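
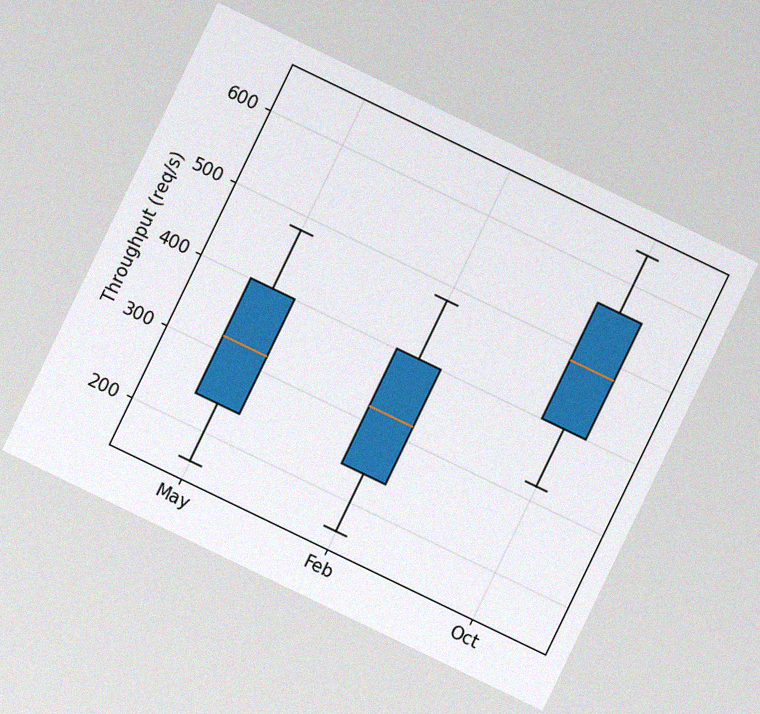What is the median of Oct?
The chart is tilted about 26° clockwise, with some photo noise. The median line in the Oct box sits at 480req/s.

480req/s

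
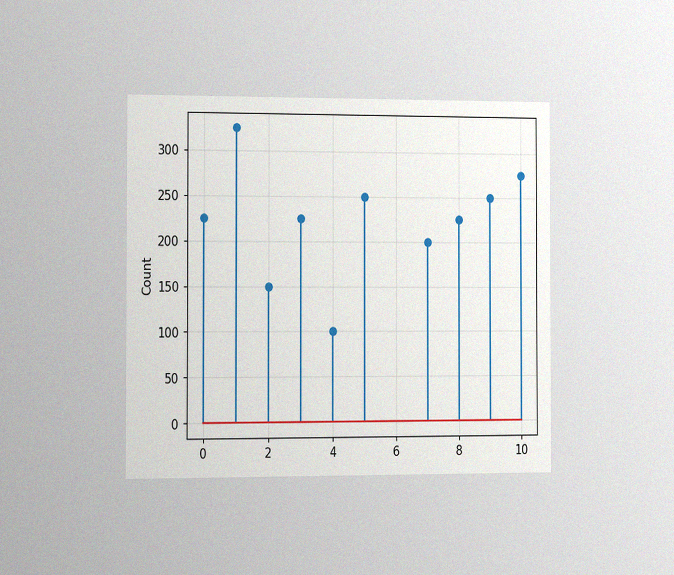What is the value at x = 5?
250

The chart is viewed slightly from the left, with some photo noise. The stem at x=5 reaches 250.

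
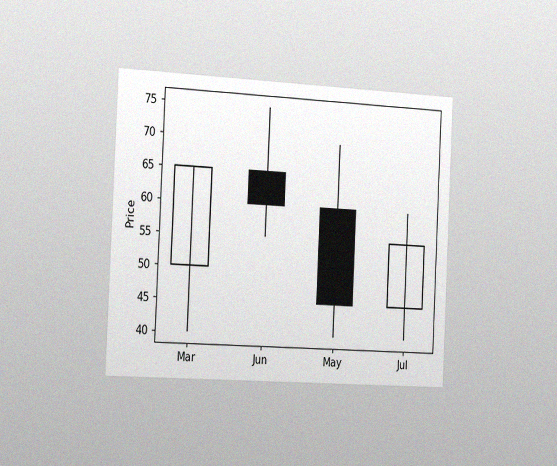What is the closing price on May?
45

The chart is tilted about 3° clockwise and viewed slightly from the left, with some photo noise. The May candle closes at 45.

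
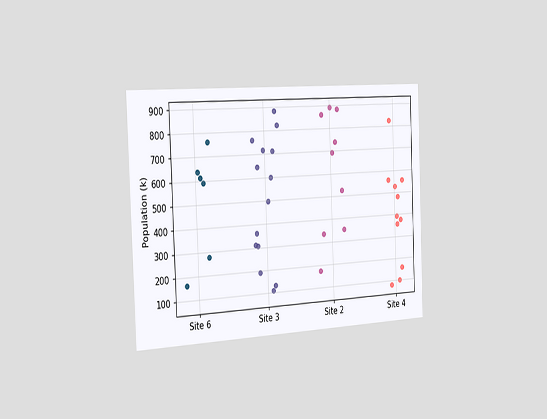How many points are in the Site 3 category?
The chart is tilted about 2° counter-clockwise and viewed slightly from the left. Counting the markers in the Site 3 column gives 14.

14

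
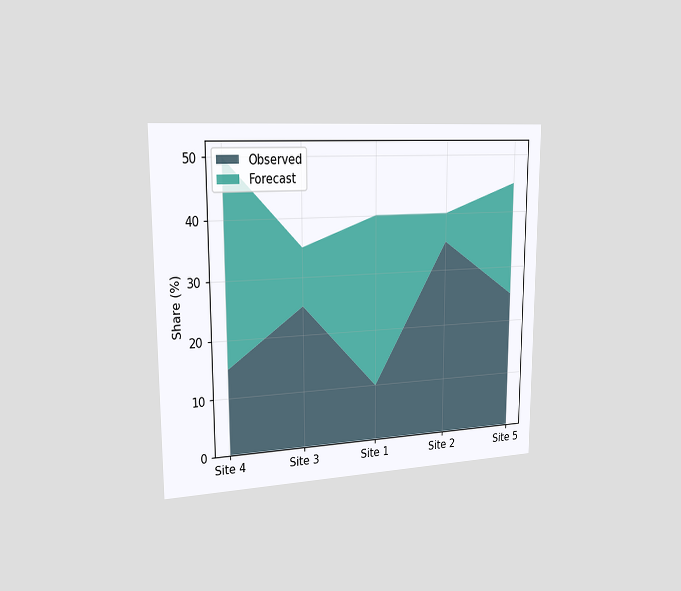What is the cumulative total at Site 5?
45%

The chart is viewed slightly from the left. The stacked total at Site 5 reaches 45%.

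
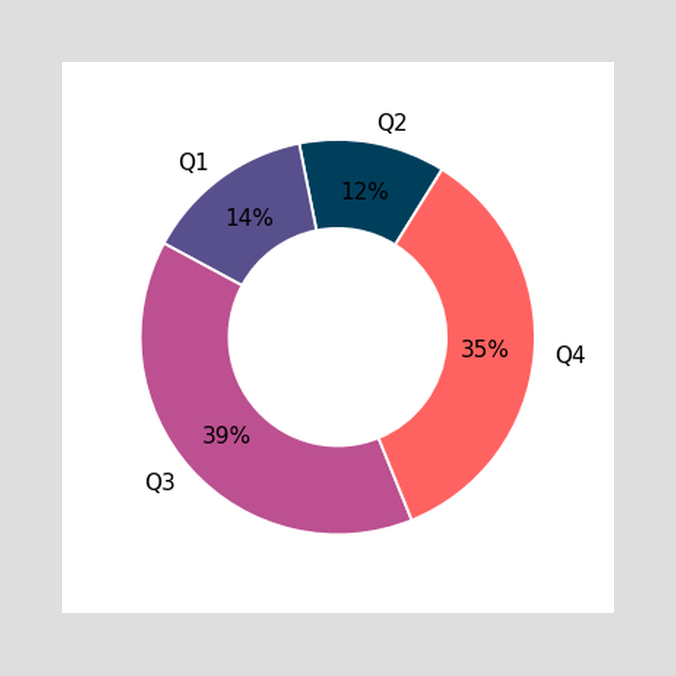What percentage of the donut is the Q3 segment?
39%

The Q3 segment takes up 39% of the ring.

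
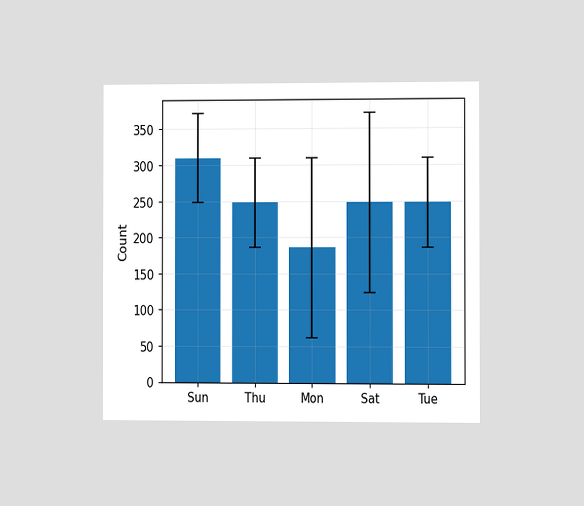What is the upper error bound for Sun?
372

The chart is viewed slightly from the right. The Sun bar's upper whisker reaches 372.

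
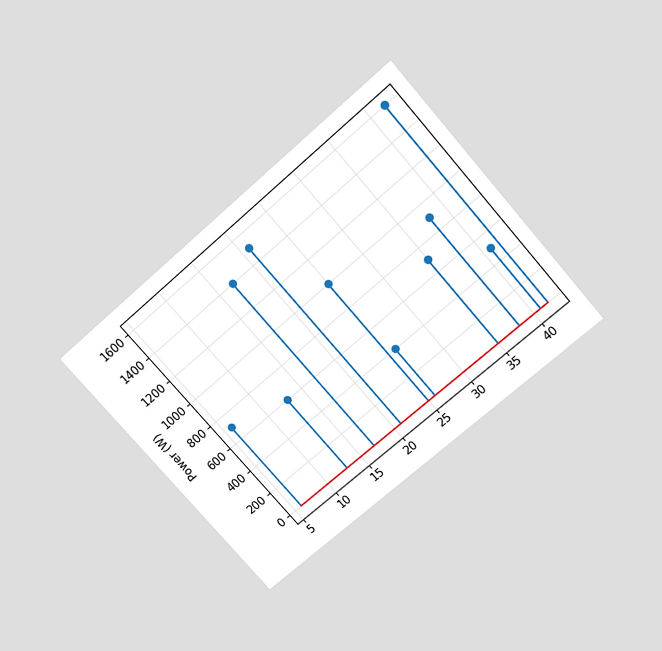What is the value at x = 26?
The chart is tilted about 41° counter-clockwise and viewed slightly from above. The stem at x=26 reaches 400W.

400W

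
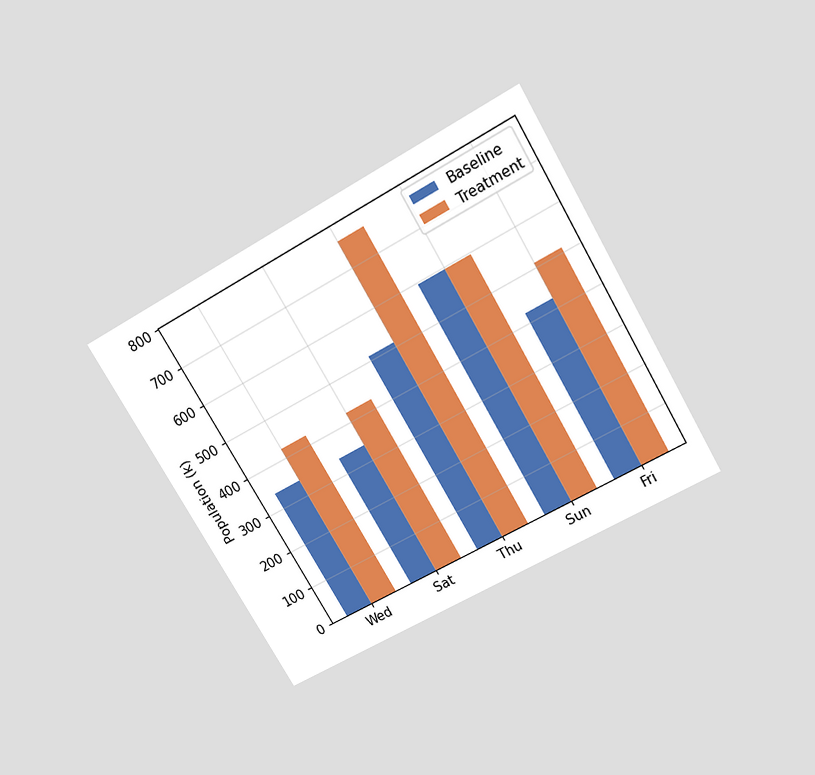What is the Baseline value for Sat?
340k

The chart is tilted about 30° counter-clockwise and viewed slightly from above. The Baseline bar at Sat reaches 340k on the y-axis.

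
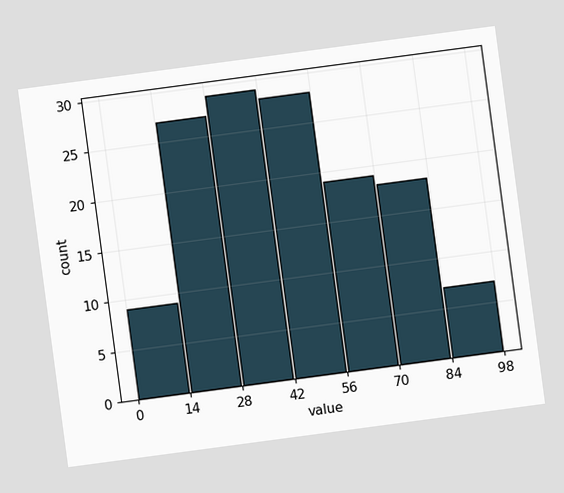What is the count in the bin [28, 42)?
29

The chart is tilted about 8° counter-clockwise. The [28, 42) bin has height 29.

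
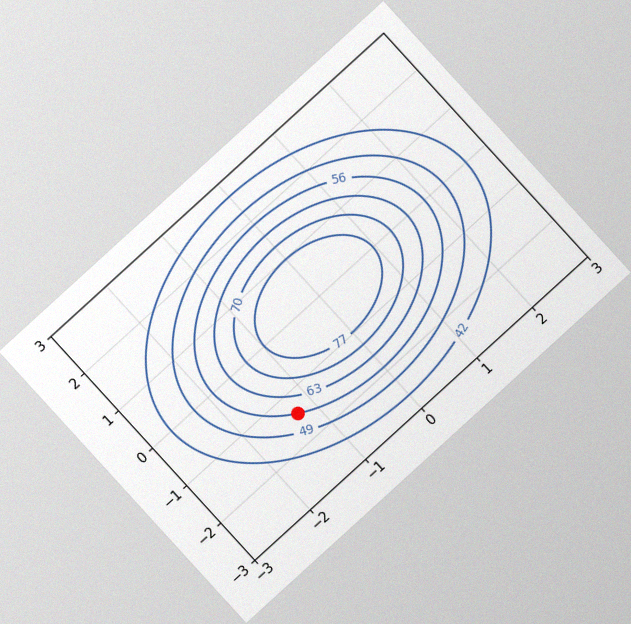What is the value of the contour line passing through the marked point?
The chart is tilted about 42° counter-clockwise, with some photo noise. The marked point sits on the contour labelled 56.

56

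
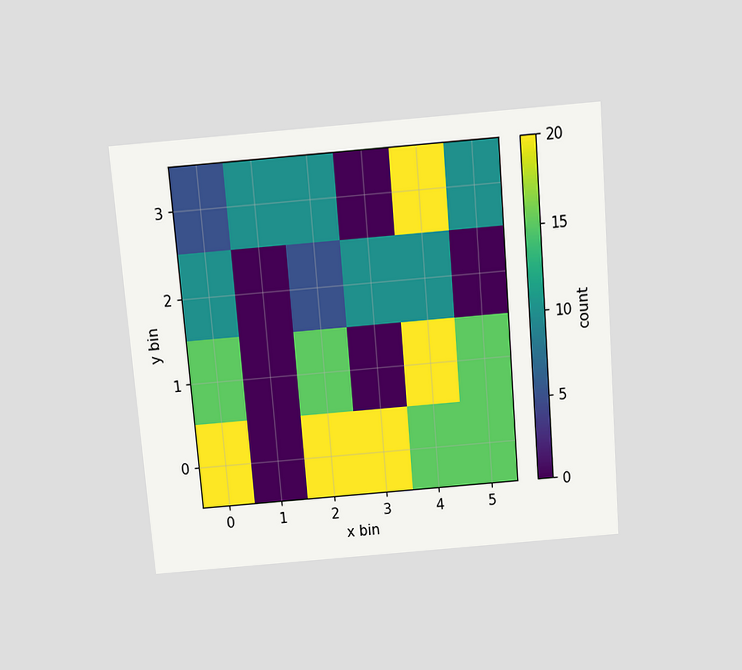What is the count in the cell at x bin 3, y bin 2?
10

The chart is tilted about 5° counter-clockwise and viewed slightly from above. Matching the cell (3, 2) against the colorbar gives 10.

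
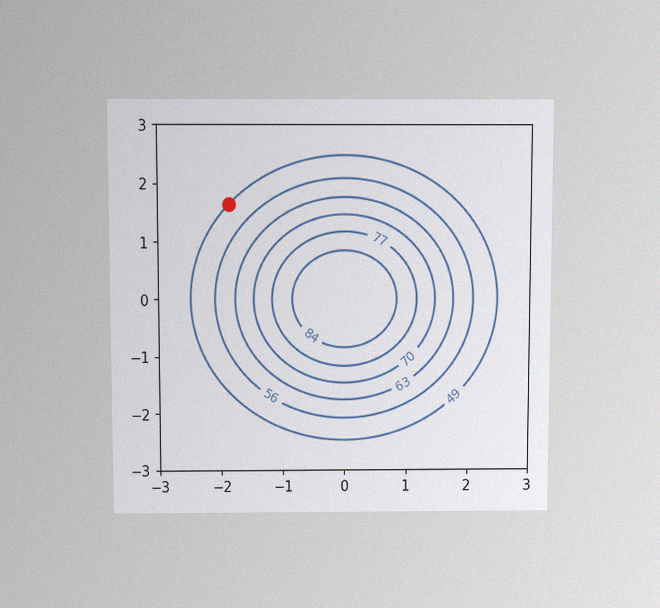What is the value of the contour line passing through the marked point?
49

The chart is viewed slightly from above, with some photo noise. The marked point sits on the contour labelled 49.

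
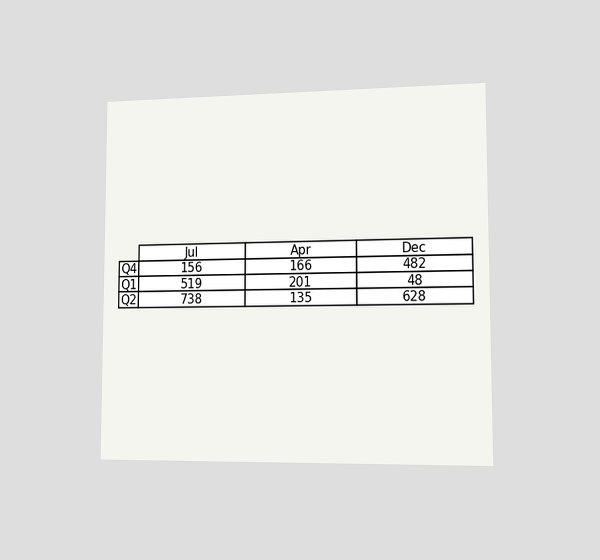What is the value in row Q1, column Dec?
48

The chart is viewed slightly from the right. The (Q1, Dec) cell reads 48.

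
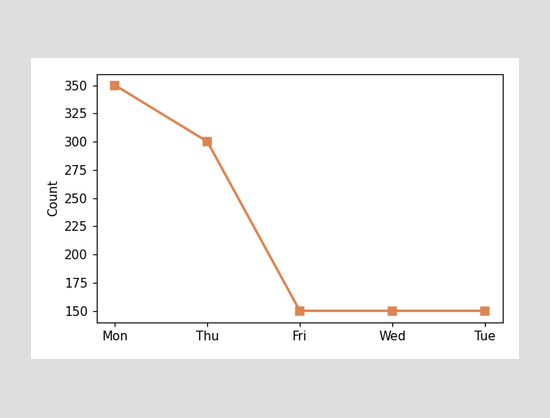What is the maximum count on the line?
The highest point is at Mon, and reading across to the y-axis gives 350.

350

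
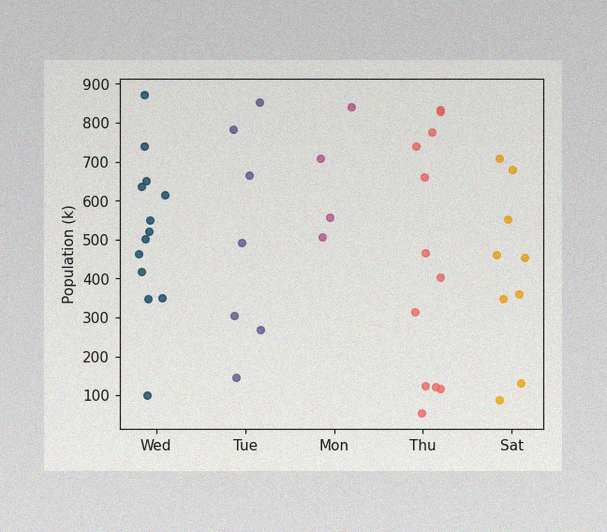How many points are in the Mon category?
4

The image has some photo noise and uneven lighting. Counting the markers in the Mon column gives 4.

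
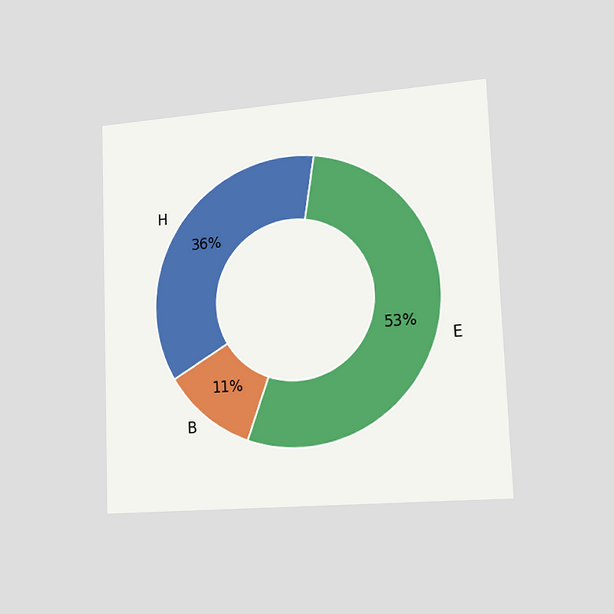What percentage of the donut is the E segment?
53%

The chart is tilted about 2° counter-clockwise and viewed slightly from the right. The E segment takes up 53% of the ring.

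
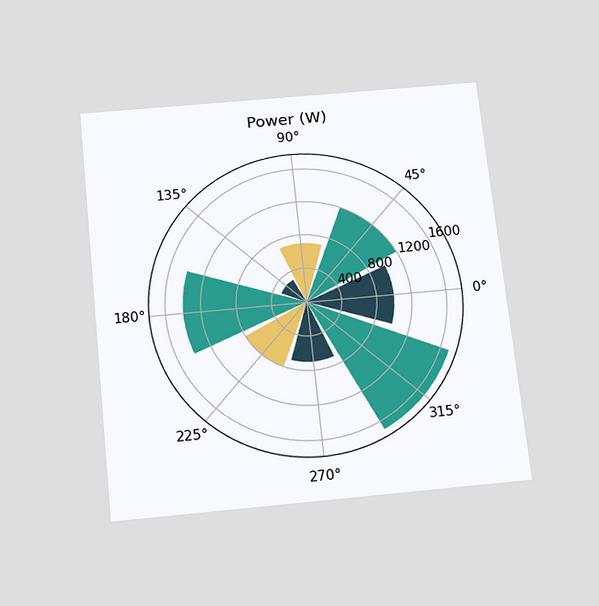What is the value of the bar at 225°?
800W

The chart is tilted about 6° counter-clockwise and viewed slightly from below. The bar at 225° reaches 800W on the radial axis.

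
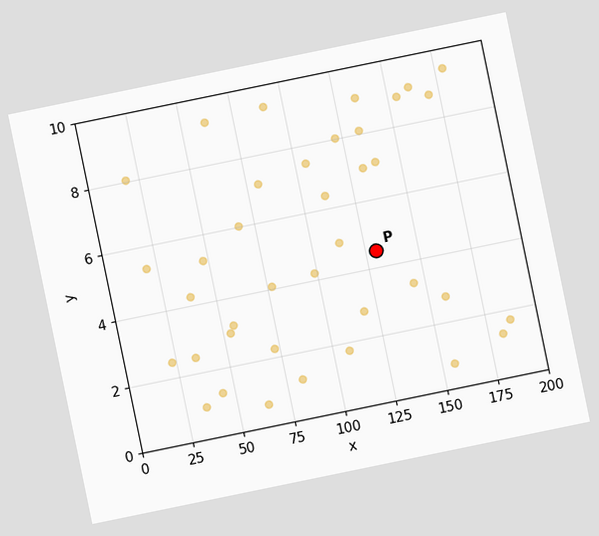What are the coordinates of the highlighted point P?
(130, 4.5)

The chart is tilted about 12° counter-clockwise. Following the gridlines from P to each axis, P sits at (130, 4.5).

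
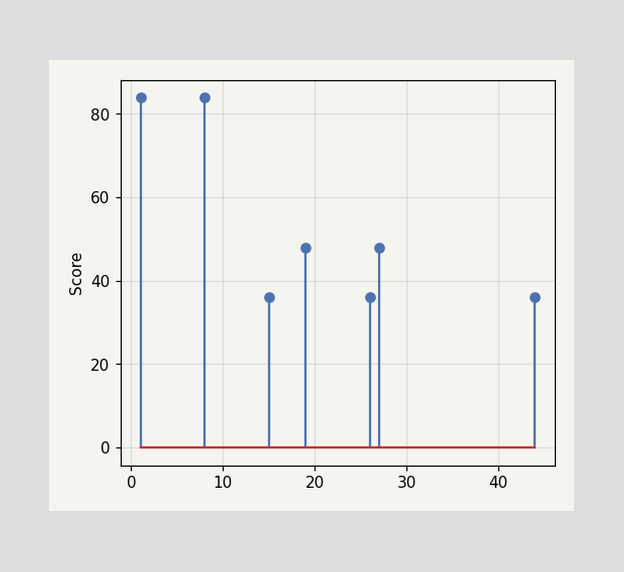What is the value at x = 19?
The stem at x=19 reaches 48.

48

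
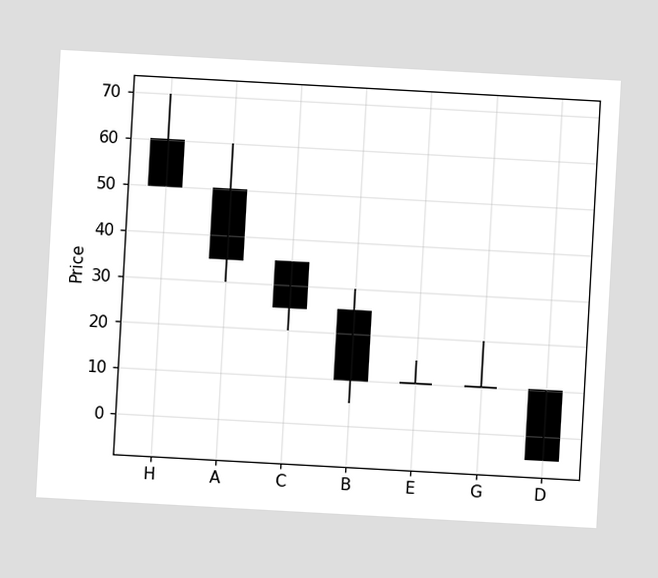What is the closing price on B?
The chart is tilted about 3° clockwise. The B candle closes at 10.

10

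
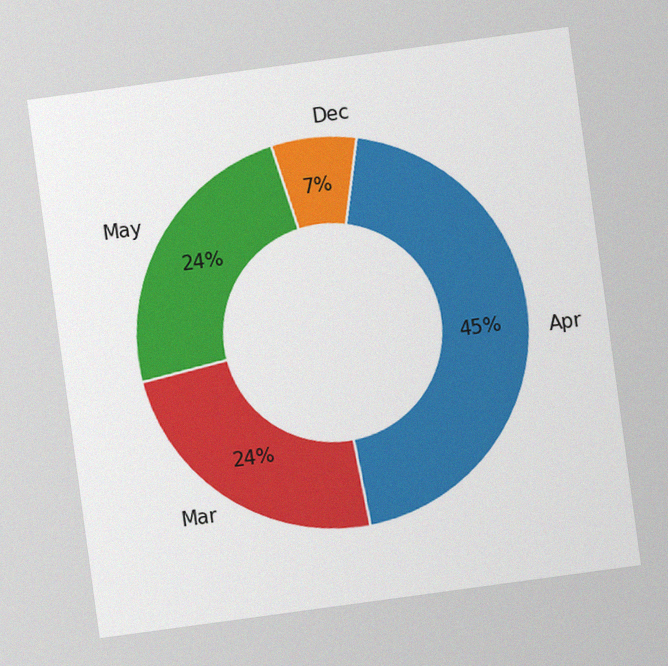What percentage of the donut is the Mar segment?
24%

The chart is tilted about 8° counter-clockwise, with some photo noise. The Mar segment takes up 24% of the ring.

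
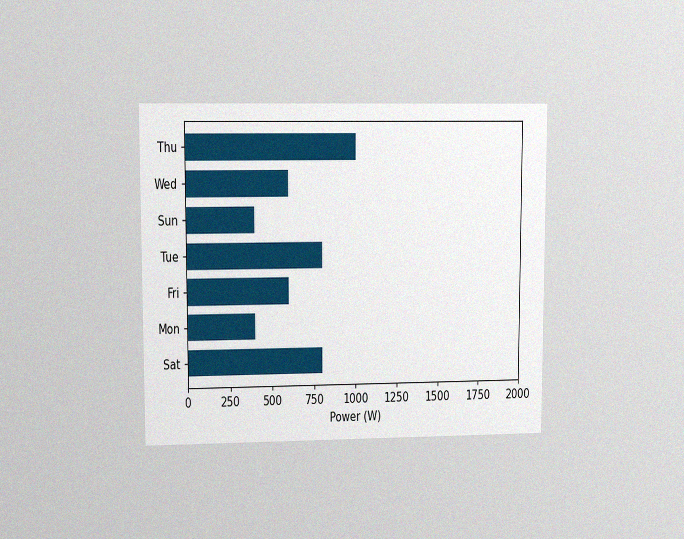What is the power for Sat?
The chart is viewed at a slight angle, with some photo noise. Reading along the chart's x-axis, the Sat bar reaches 800W.

800W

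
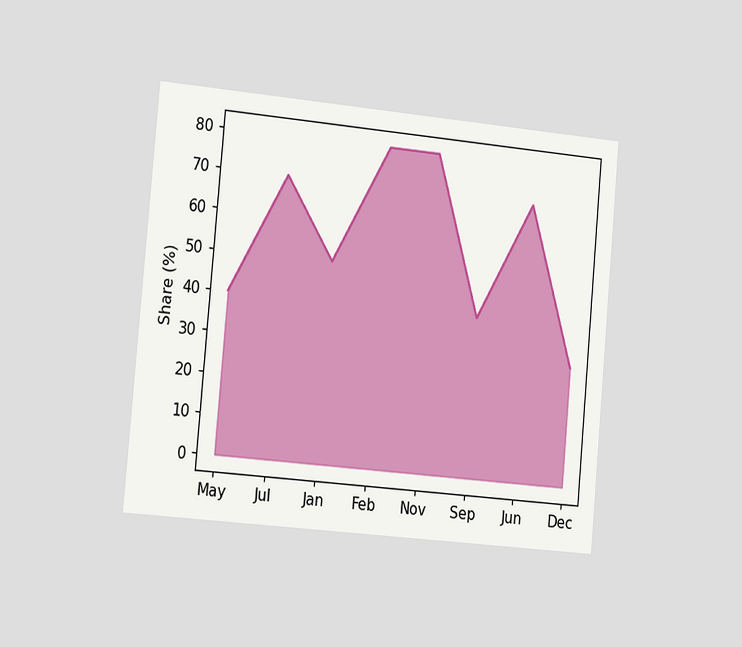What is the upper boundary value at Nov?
80%

The chart is tilted about 5° clockwise and viewed slightly from the left. At Nov the upper boundary is at 80%.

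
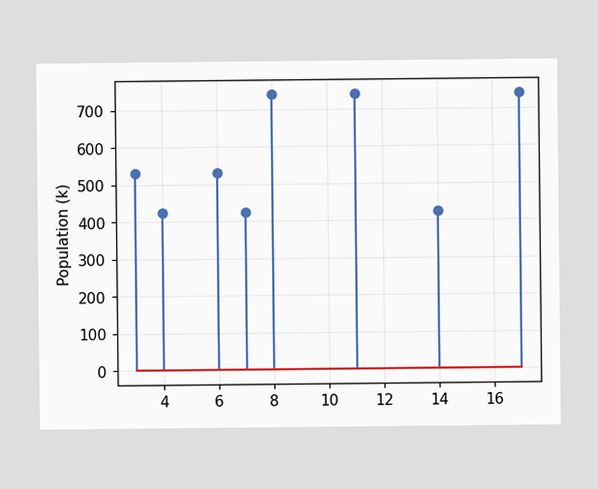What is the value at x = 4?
424k

The stem at x=4 reaches 424k.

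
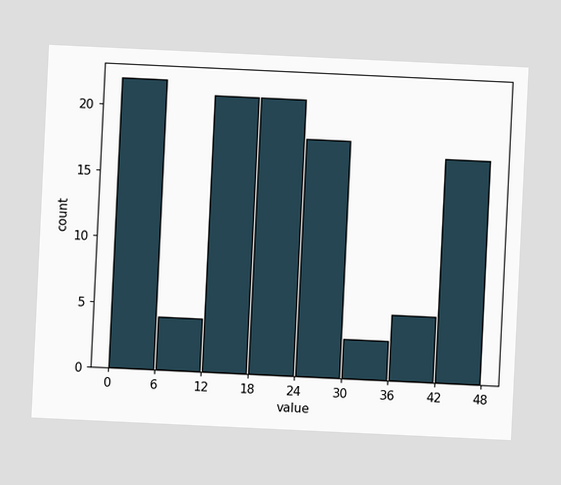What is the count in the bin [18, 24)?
The chart is tilted about 3° clockwise. The [18, 24) bin has height 21.

21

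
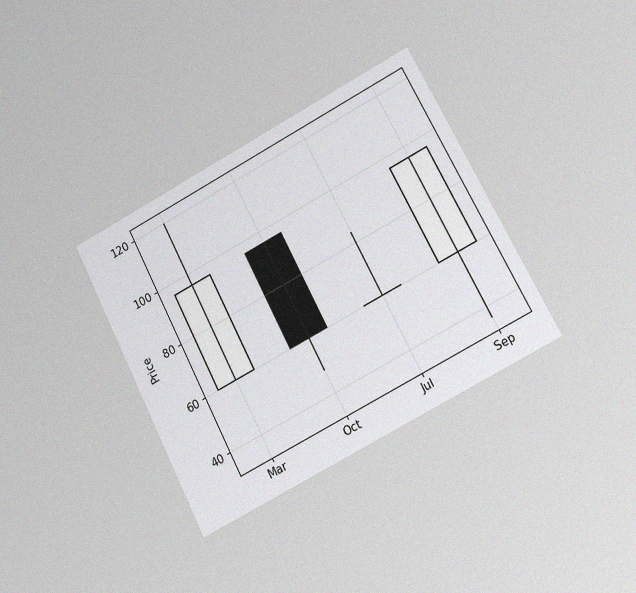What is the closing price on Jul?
The chart is tilted about 27° counter-clockwise and viewed at a slight angle, with some photo noise. The Jul candle closes at 60.

60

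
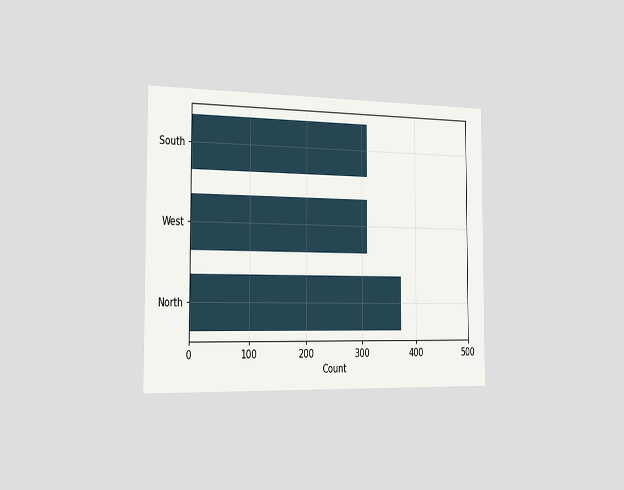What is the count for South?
310

The chart is viewed slightly from the left. Reading along the chart's x-axis, the South bar reaches 310.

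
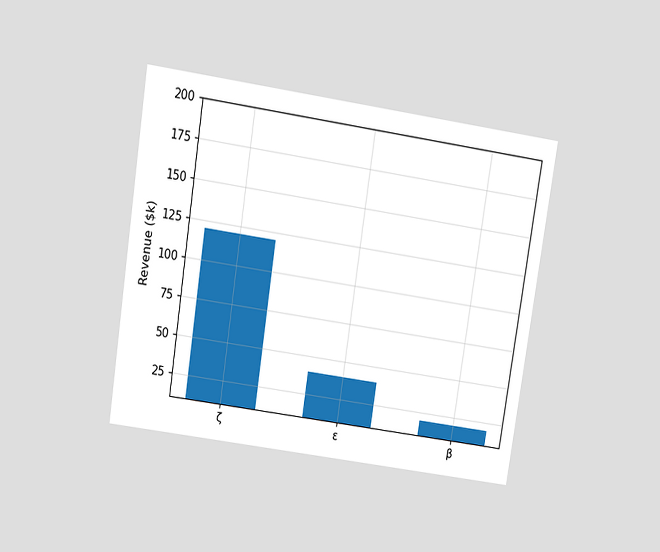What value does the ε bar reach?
$40k

The chart is tilted about 9° clockwise and viewed slightly from above. Reading along the chart's y-axis, the ε bar reaches $40k.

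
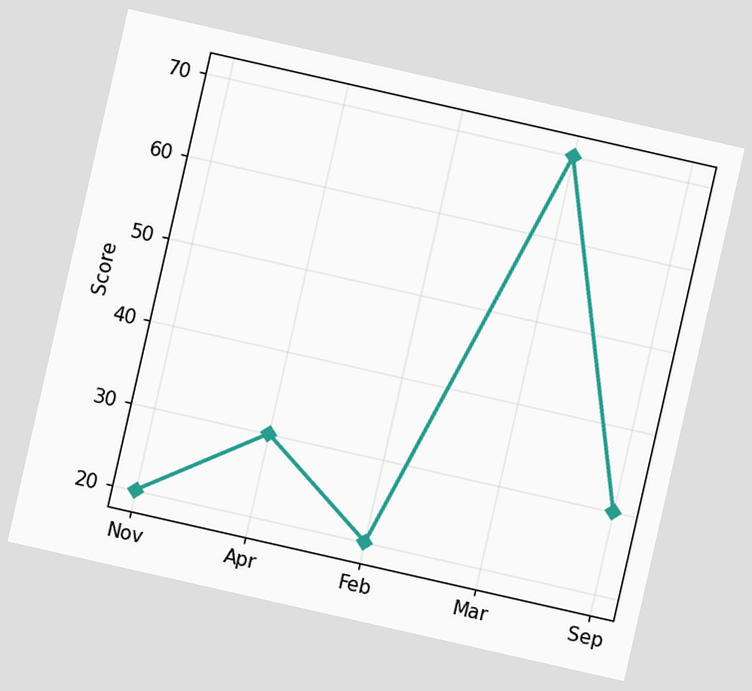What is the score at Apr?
30

The chart is tilted about 13° clockwise. At Apr, the line is at 30.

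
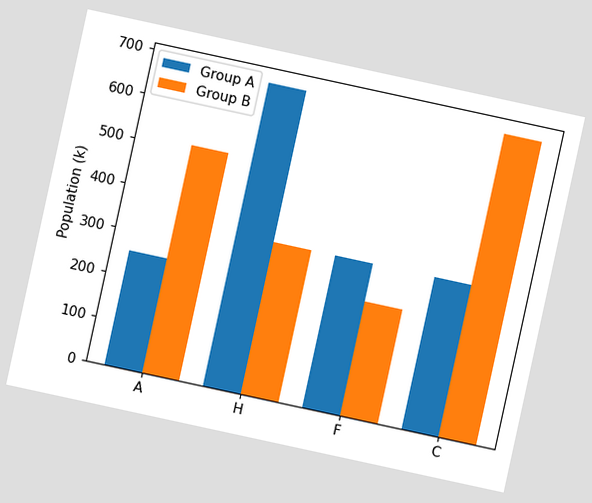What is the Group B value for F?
255k

The chart is tilted about 12° clockwise. The Group B bar at F reaches 255k on the y-axis.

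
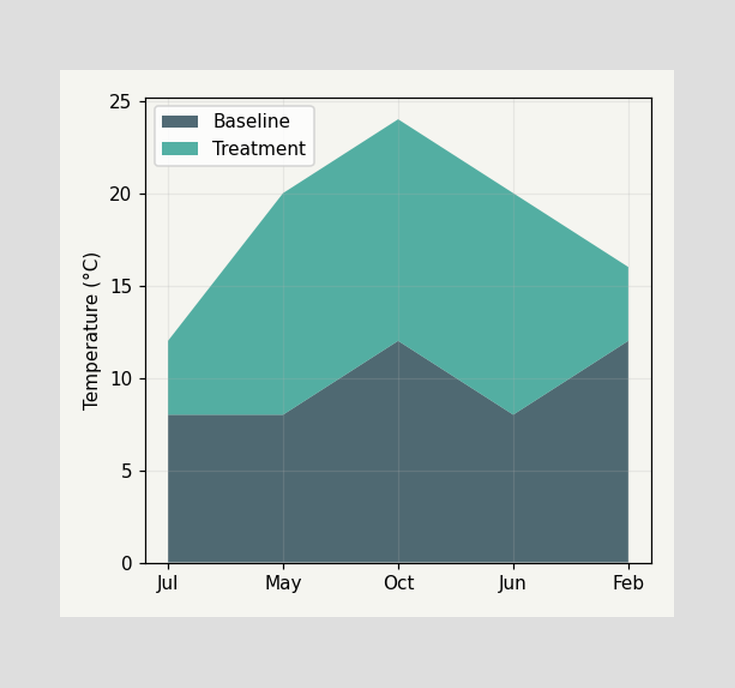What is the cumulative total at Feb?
16°C

The stacked total at Feb reaches 16°C.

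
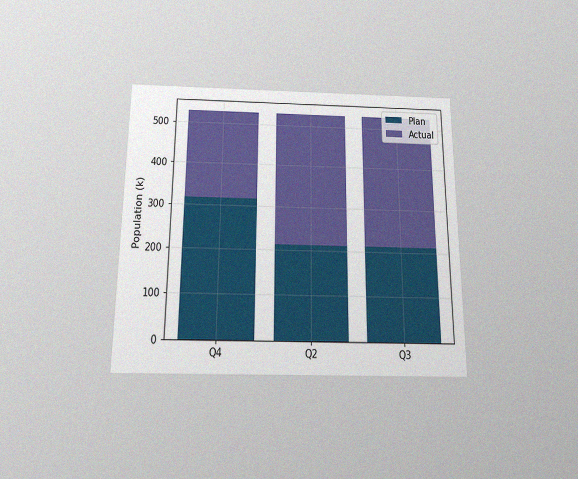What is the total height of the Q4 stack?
530k

The chart is viewed slightly from below, with some photo noise. The Q4 stack's top reaches 530k on the y-axis.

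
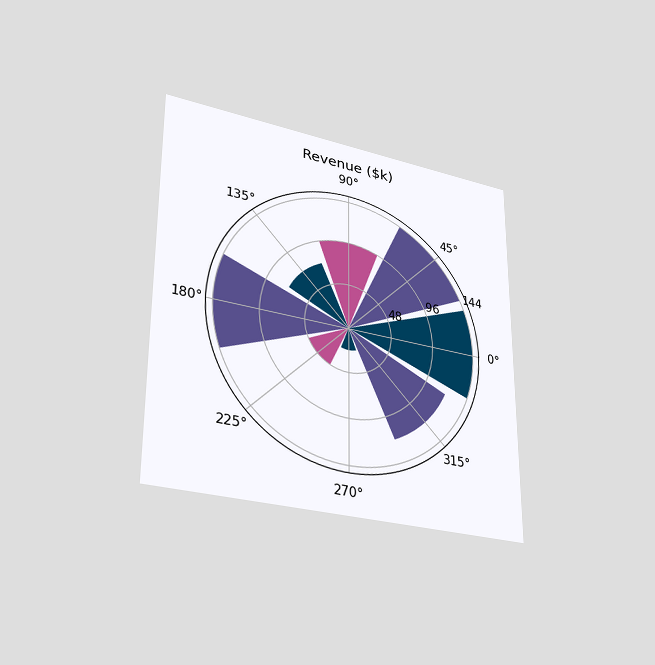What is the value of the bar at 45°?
$144k

The chart is viewed at a slight angle. The bar at 45° reaches $144k on the radial axis.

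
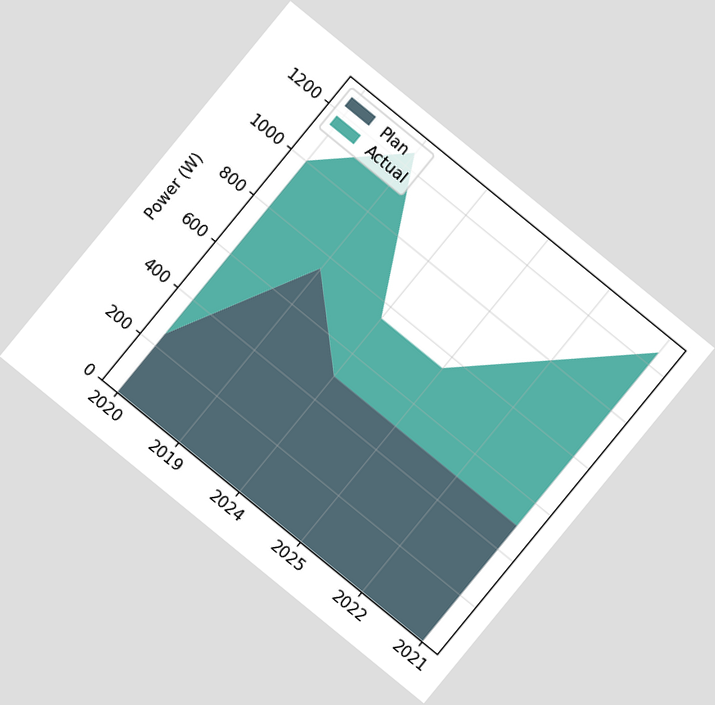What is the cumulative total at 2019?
1250W

The chart is tilted about 39° clockwise. The stacked total at 2019 reaches 1250W.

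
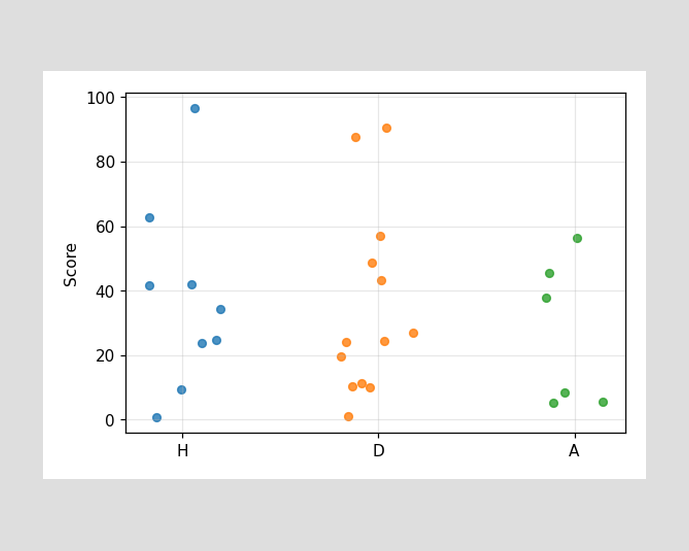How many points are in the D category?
Counting the markers in the D column gives 13.

13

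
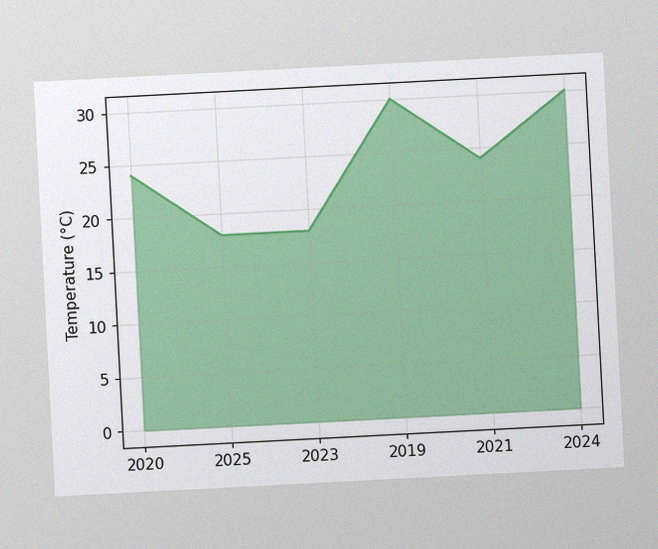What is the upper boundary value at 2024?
The chart is tilted about 3° counter-clockwise, with some photo noise. At 2024 the upper boundary is at 30°C.

30°C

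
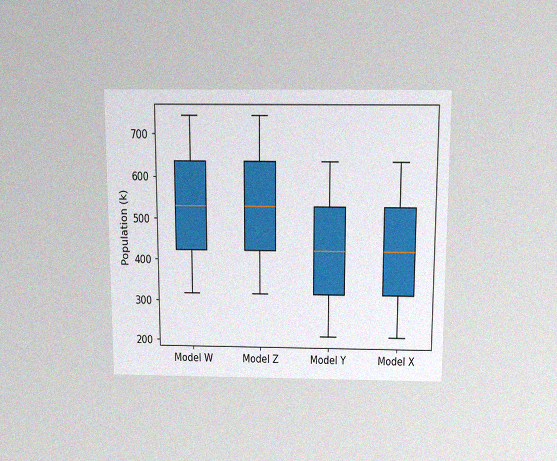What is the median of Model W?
The chart is viewed slightly from above, with some photo noise. The median line in the Model W box sits at 530k.

530k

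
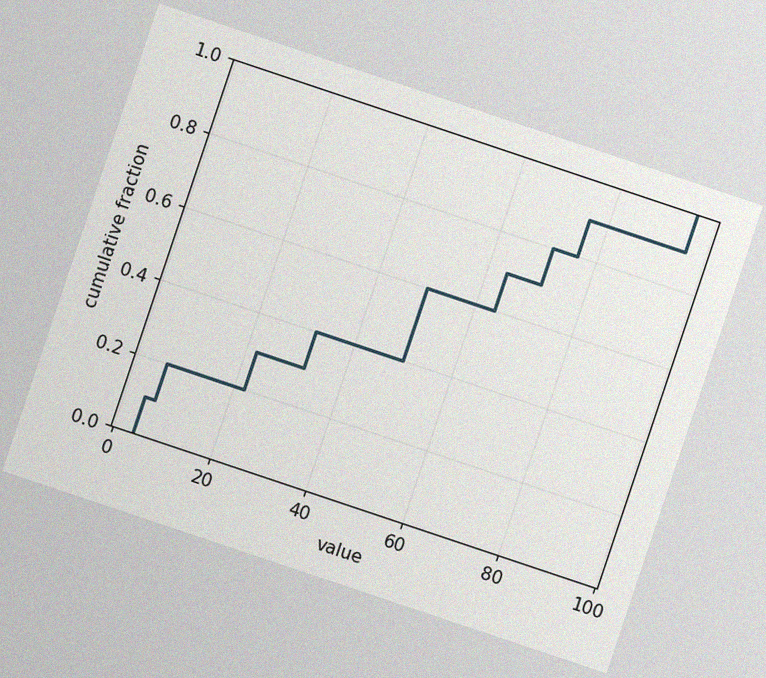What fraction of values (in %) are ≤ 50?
60%

The chart is tilted about 19° clockwise, with some photo noise. At x=50 the ECDF step is at 60%.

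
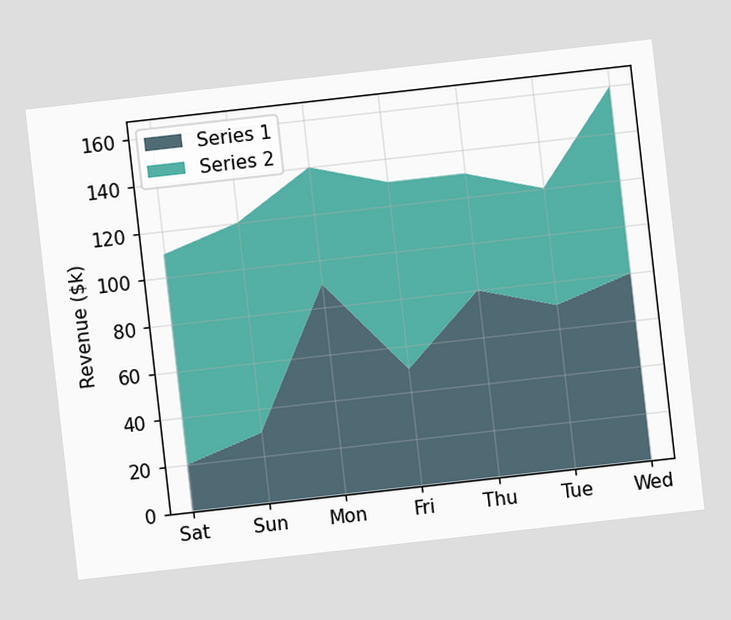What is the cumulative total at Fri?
The chart is tilted about 6° counter-clockwise. The stacked total at Fri reaches $130k.

$130k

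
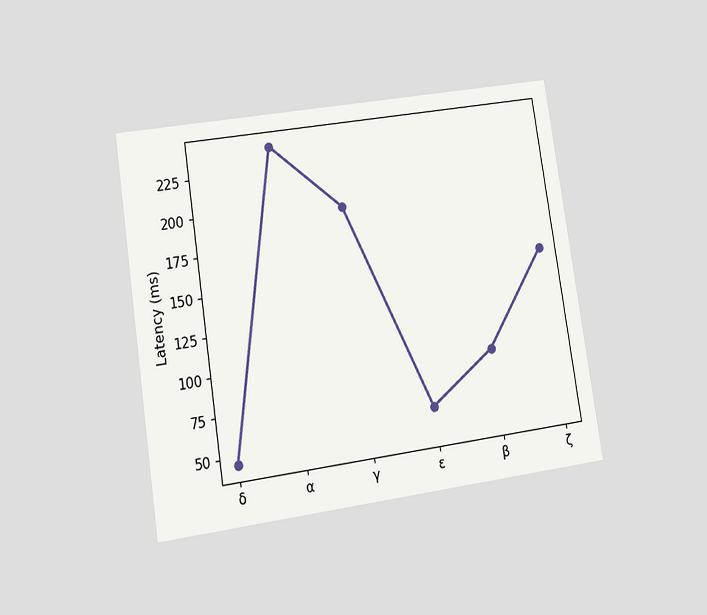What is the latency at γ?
195ms

The chart is tilted about 9° counter-clockwise and viewed at a slight angle. At γ, the line is at 195ms.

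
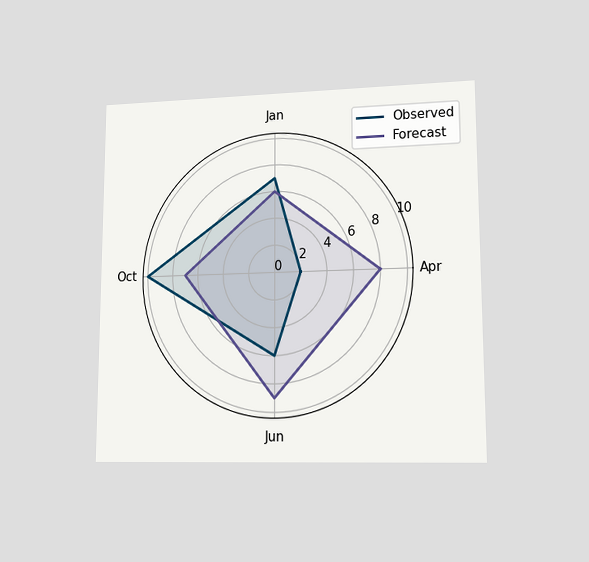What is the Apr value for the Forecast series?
The chart is viewed at a slight angle. On the Apr axis, Forecast reaches 8.

8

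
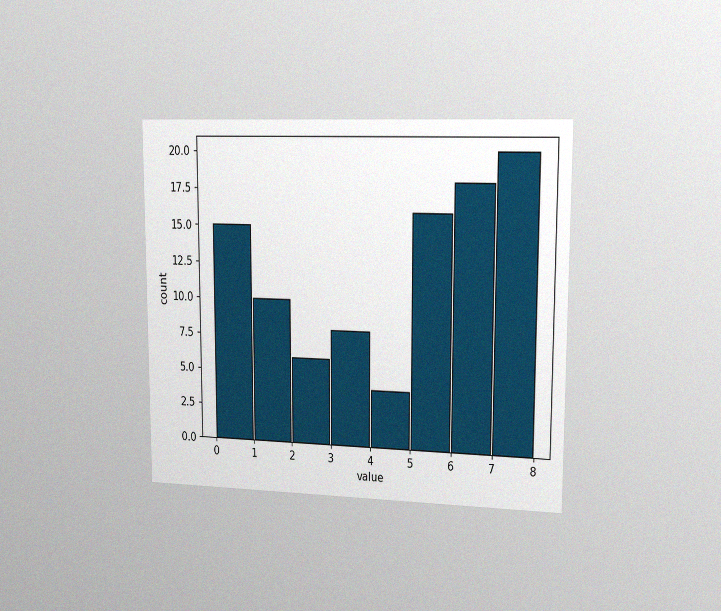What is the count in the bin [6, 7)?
18

The chart is viewed slightly from the right, with some photo noise. The [6, 7) bin has height 18.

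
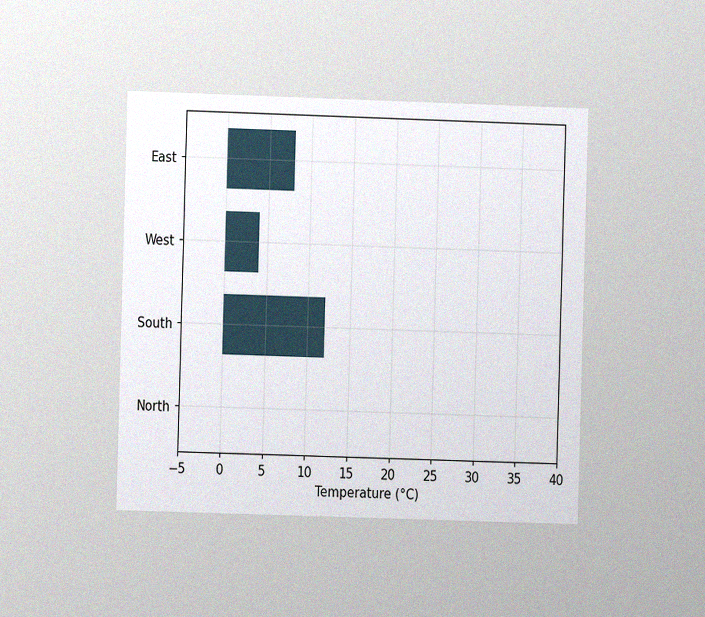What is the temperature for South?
12°C

The chart is viewed at a slight angle, with some photo noise. Reading along the chart's x-axis, the South bar reaches 12°C.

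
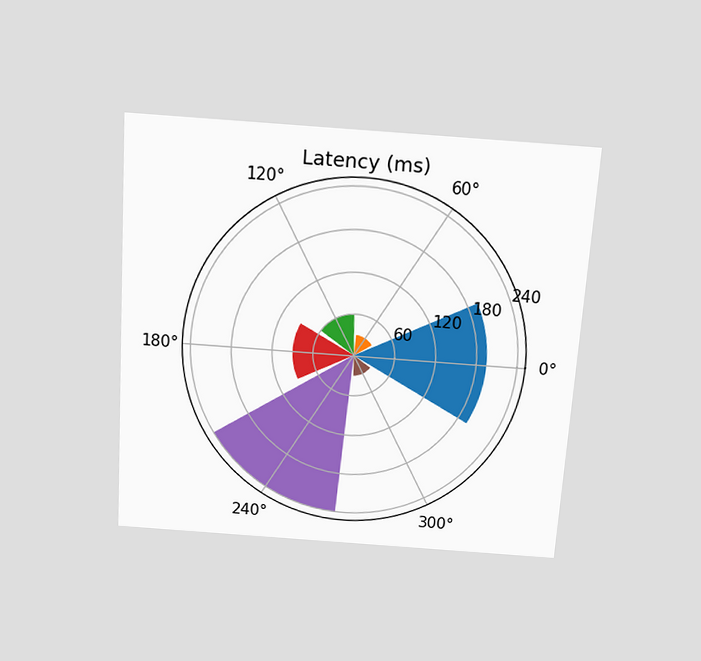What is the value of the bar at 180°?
90ms

The chart is tilted about 4° clockwise and viewed slightly from above. The bar at 180° reaches 90ms on the radial axis.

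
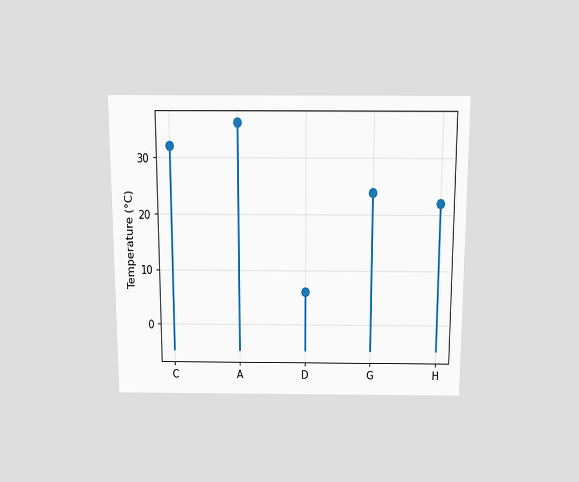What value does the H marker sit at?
The chart is viewed slightly from above. The H marker sits at 22°C.

22°C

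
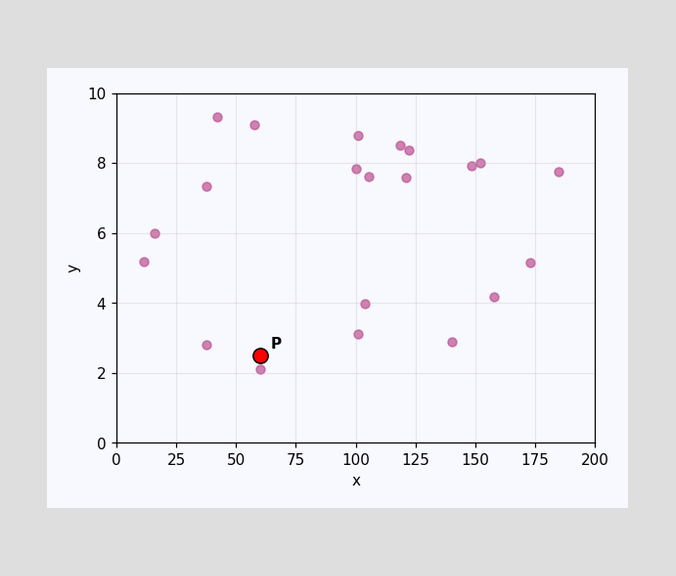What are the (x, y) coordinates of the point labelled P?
Following the gridlines from P to each axis, P sits at (60, 2.5).

(60, 2.5)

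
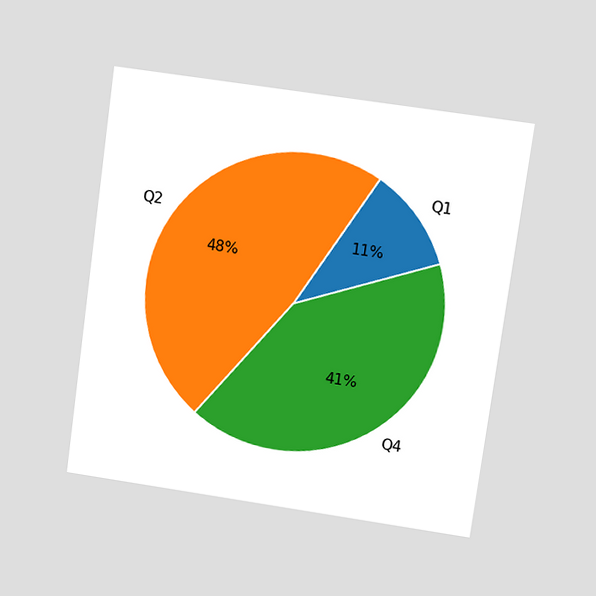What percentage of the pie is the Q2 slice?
The chart is tilted about 8° clockwise and viewed at a slight angle. The Q2 slice takes up 48% of the pie.

48%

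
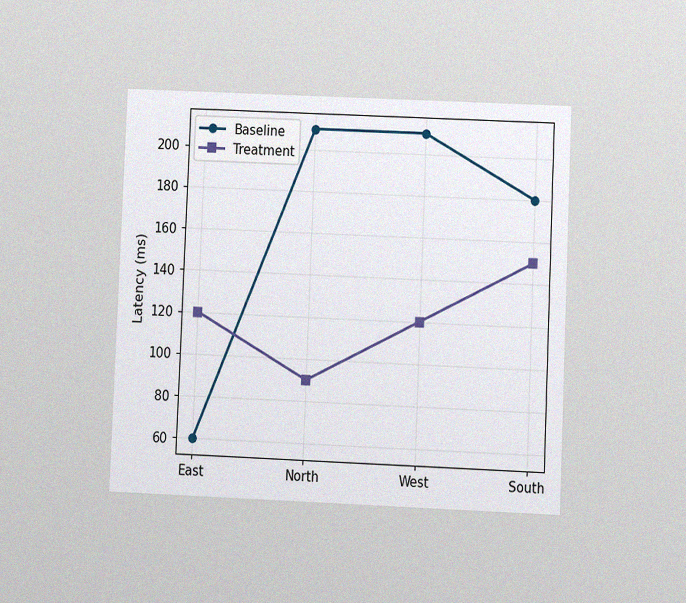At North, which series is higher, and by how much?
Baseline, by 120ms

The chart is tilted about 2° clockwise and viewed at a slight angle, with some photo noise. At North, Baseline sits above the other line by 120ms.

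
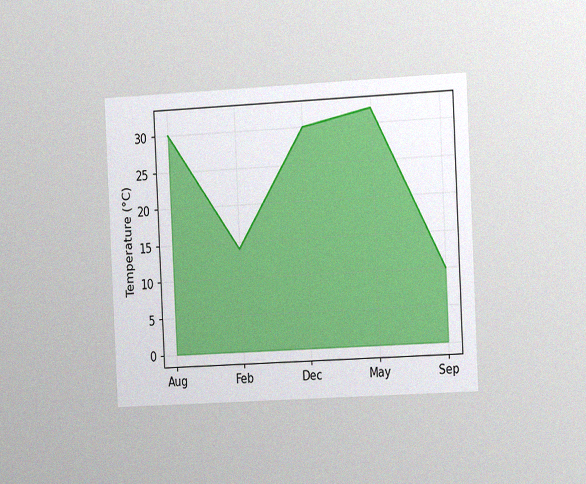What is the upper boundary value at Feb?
The chart is tilted about 3° counter-clockwise and viewed slightly from the right, with some photo noise. At Feb the upper boundary is at 14°C.

14°C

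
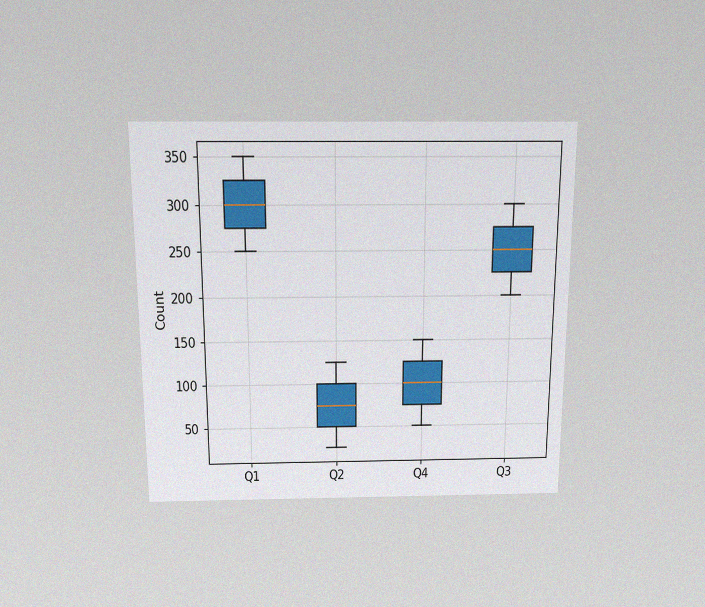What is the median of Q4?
100

The chart is viewed slightly from above, with some photo noise. The median line in the Q4 box sits at 100.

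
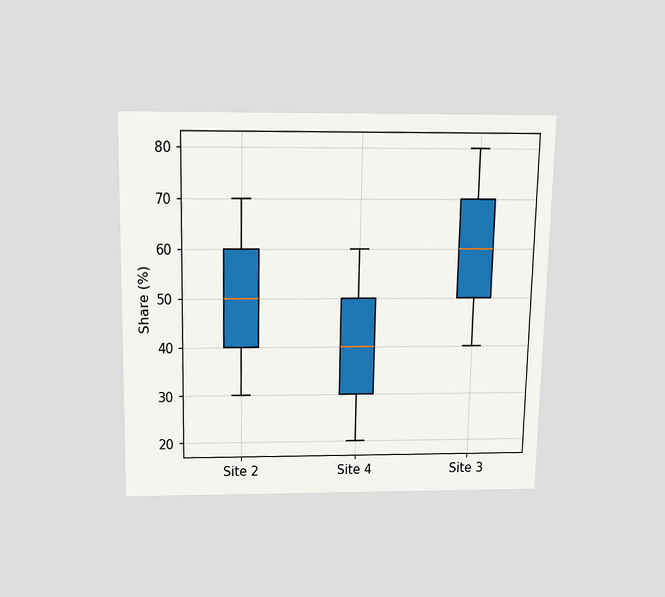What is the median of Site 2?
50%

The chart is viewed slightly from above. The median line in the Site 2 box sits at 50%.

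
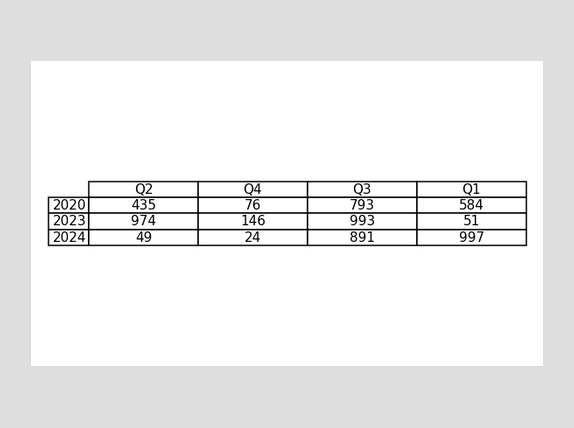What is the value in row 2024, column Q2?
The (2024, Q2) cell reads 49.

49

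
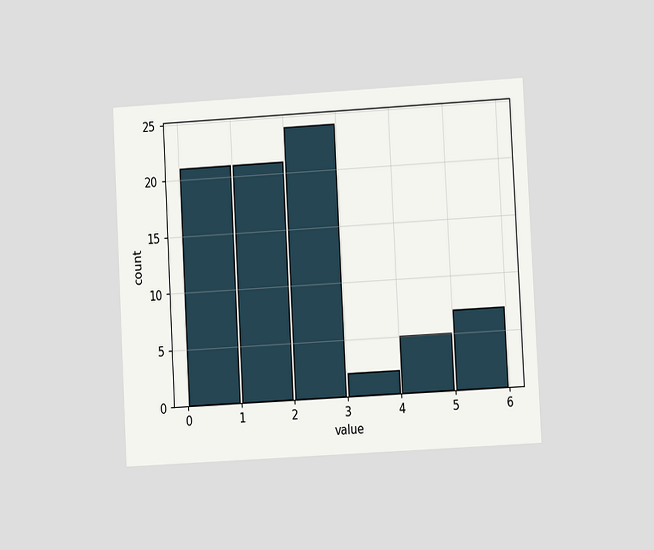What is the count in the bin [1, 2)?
The chart is tilted about 3° counter-clockwise and viewed at a slight angle. The [1, 2) bin has height 21.

21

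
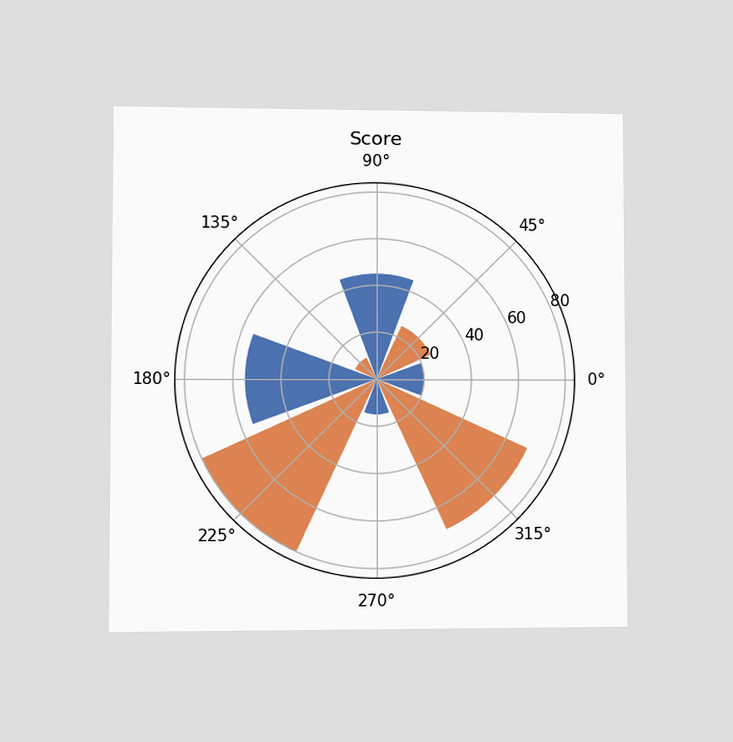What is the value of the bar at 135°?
The chart is viewed at a slight angle. The bar at 135° reaches 10 on the radial axis.

10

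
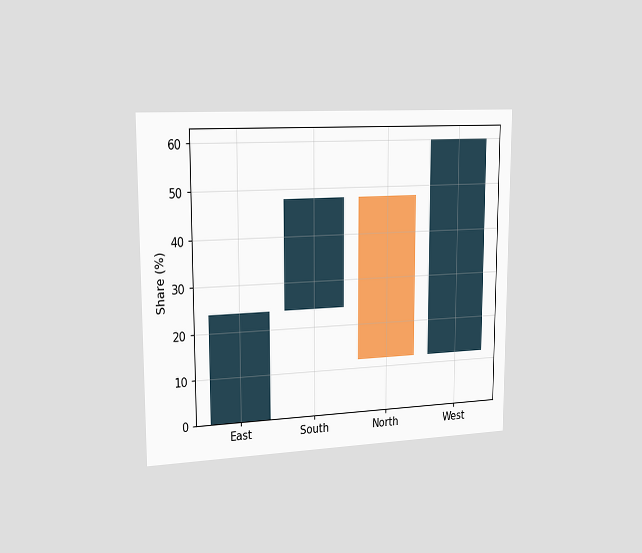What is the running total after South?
48%

The chart is viewed slightly from the left. After South the running total reaches 48%.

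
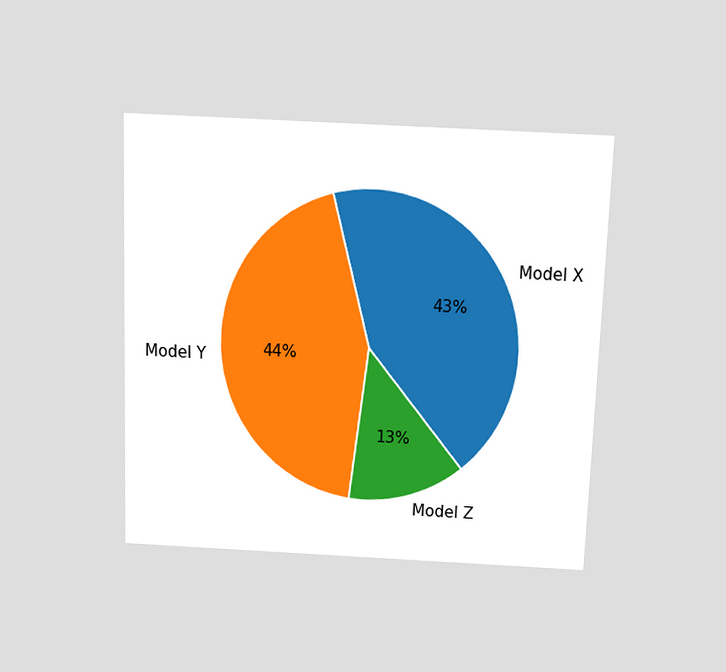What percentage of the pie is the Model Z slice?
13%

The chart is tilted about 2° clockwise and viewed slightly from above. The Model Z slice takes up 13% of the pie.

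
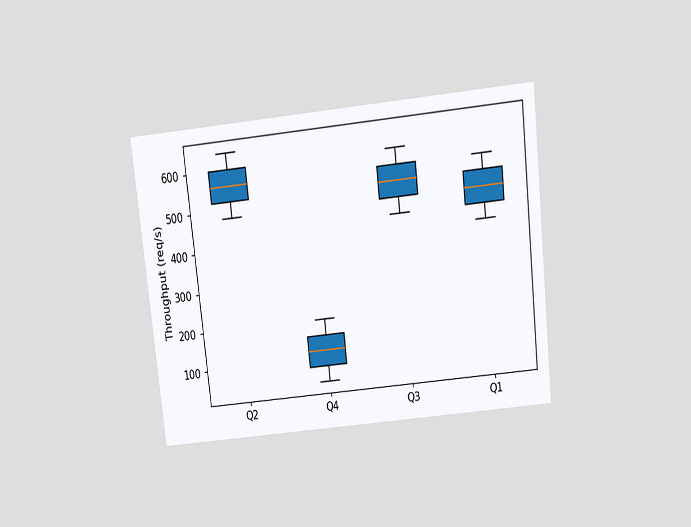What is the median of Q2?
560req/s

The chart is tilted about 6° counter-clockwise and viewed slightly from above. The median line in the Q2 box sits at 560req/s.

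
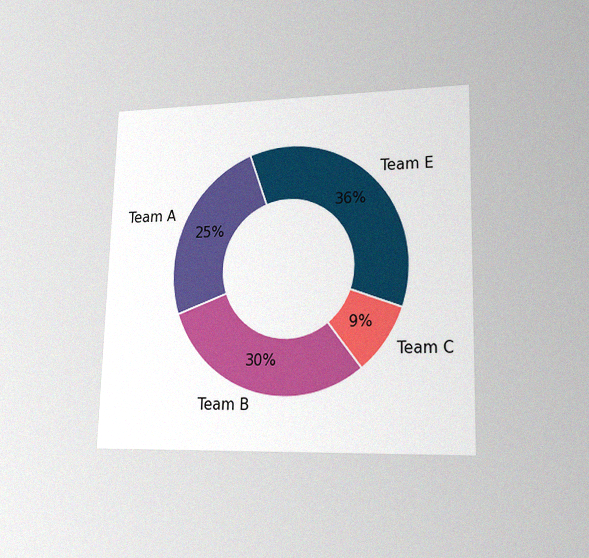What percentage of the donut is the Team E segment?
The chart is viewed at a slight angle, with some photo noise. The Team E segment takes up 36% of the ring.

36%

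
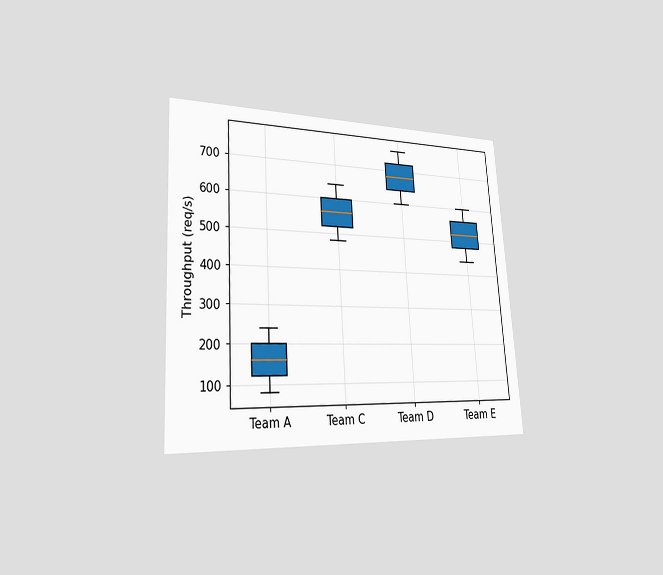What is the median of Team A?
160req/s

The chart is tilted about 4° counter-clockwise and viewed slightly from the left. The median line in the Team A box sits at 160req/s.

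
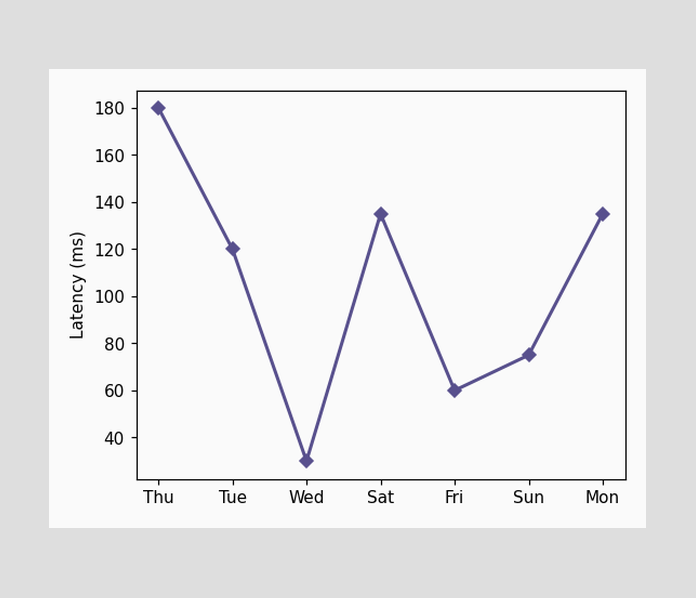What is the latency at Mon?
135ms

At Mon, the line is at 135ms.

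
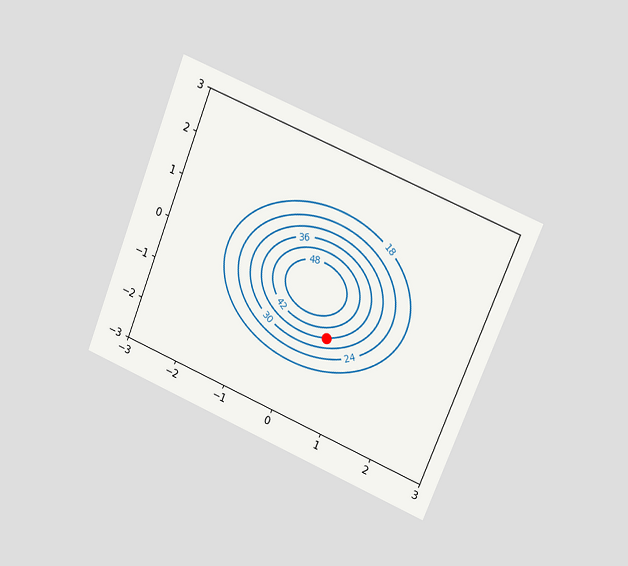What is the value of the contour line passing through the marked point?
The chart is tilted about 22° clockwise and viewed at a slight angle. The marked point sits on the contour labelled 36.

36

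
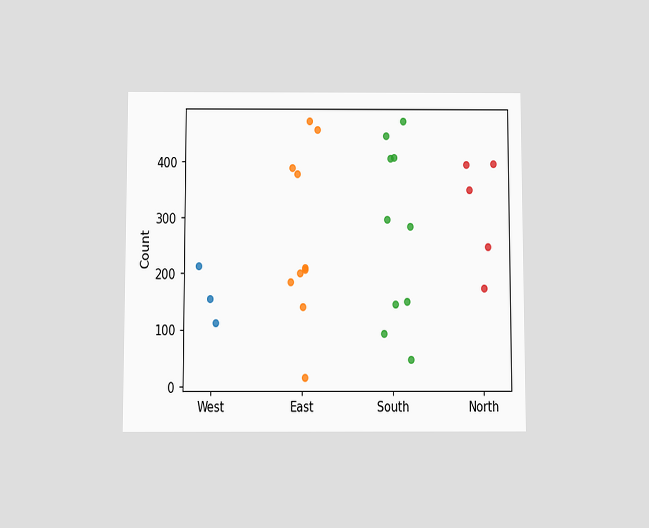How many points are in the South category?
10

The chart is viewed slightly from below. Counting the markers in the South column gives 10.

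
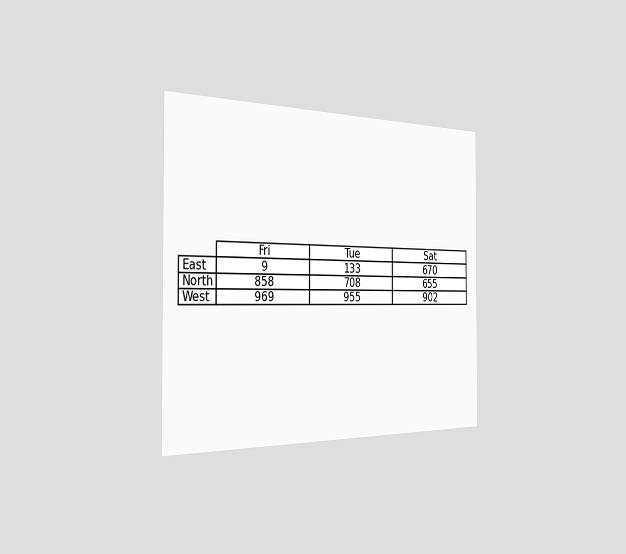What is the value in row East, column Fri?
9

The chart is viewed slightly from the left. The (East, Fri) cell reads 9.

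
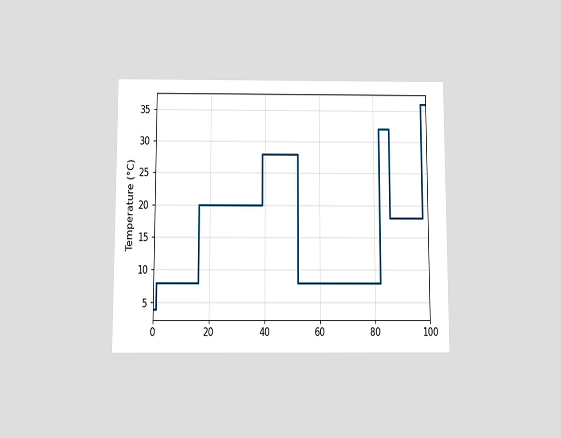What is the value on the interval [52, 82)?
8°C

The chart is viewed slightly from below. On [52, 82) the step sits at 8°C.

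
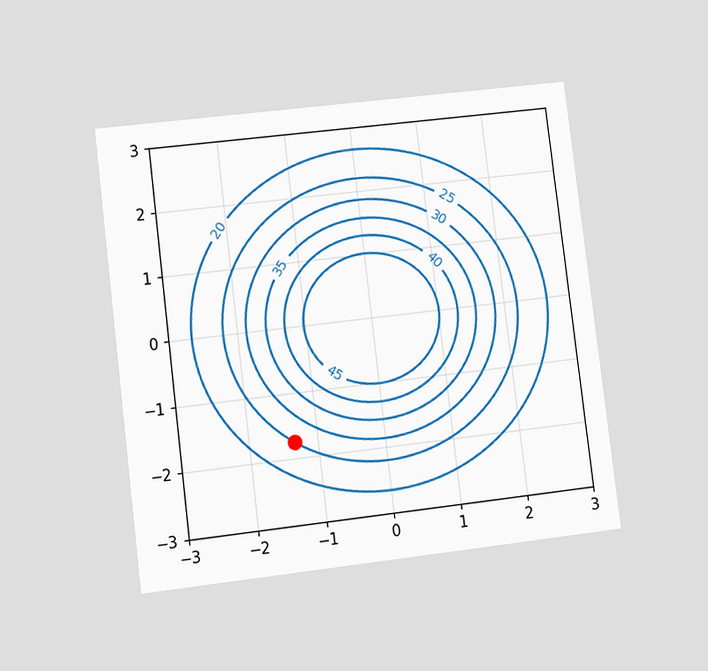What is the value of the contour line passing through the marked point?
25

The chart is tilted about 7° counter-clockwise and viewed at a slight angle. The marked point sits on the contour labelled 25.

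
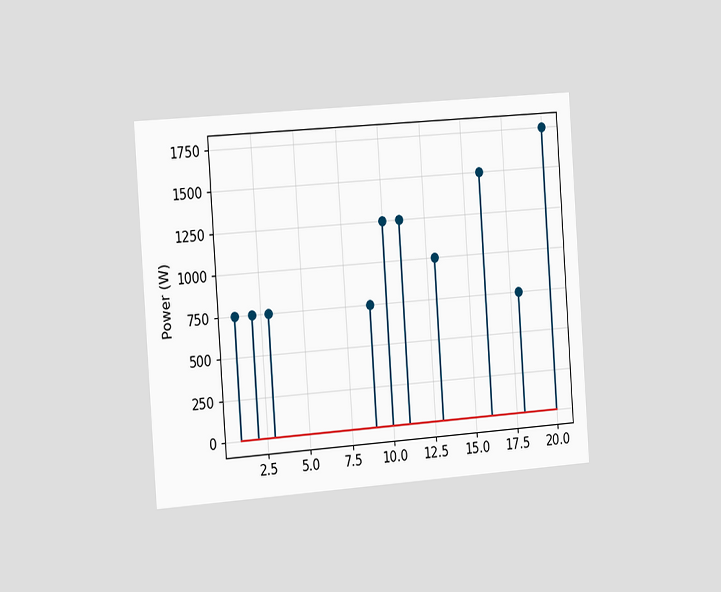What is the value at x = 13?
The chart is tilted about 4° counter-clockwise and viewed slightly from the left. The stem at x=13 reaches 1000W.

1000W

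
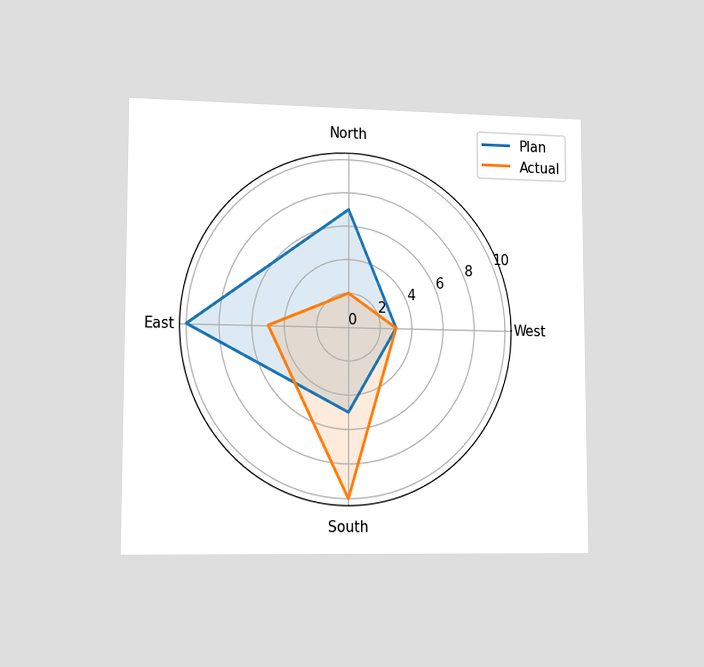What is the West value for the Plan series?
The chart is viewed slightly from the left. On the West axis, Plan reaches 3.

3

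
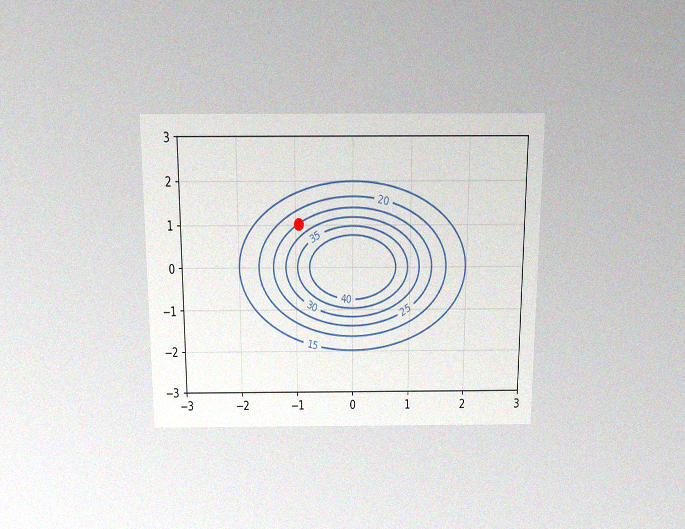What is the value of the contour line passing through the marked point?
25

The chart is viewed slightly from above, with some photo noise. The marked point sits on the contour labelled 25.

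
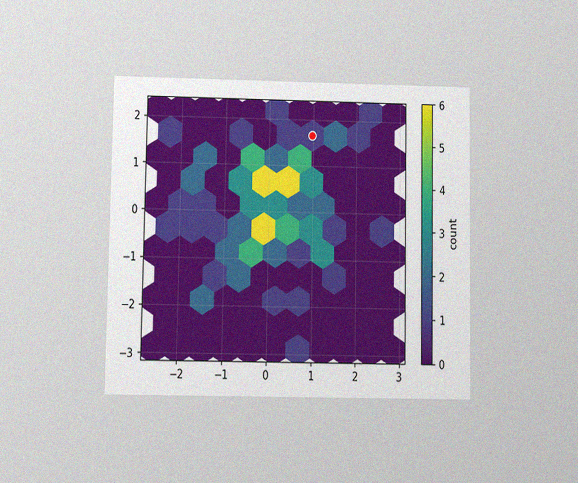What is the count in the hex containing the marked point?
The chart is viewed at a slight angle, with some photo noise. The marked hex reads 1 on the colorbar.

1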